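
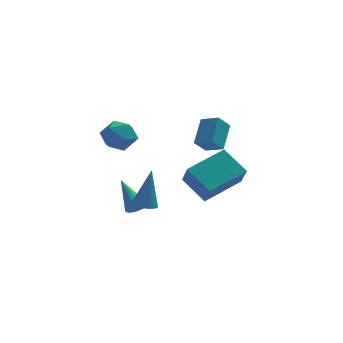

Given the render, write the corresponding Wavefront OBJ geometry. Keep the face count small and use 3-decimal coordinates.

v -2.778 -1.639 -2.122
v -2.366 -1.364 -2.244
v -3.362 -0.361 -1.218
v -2.526 -1.311 -2.421
v -2.744 -1.334 -2.53
v -2.969 -1.426 -2.545
v -3.151 -1.567 -2.463
v -3.247 -1.724 -2.303
v -3.236 -1.862 -2.102
v -3.121 -1.948 -1.905
v -2.926 -1.964 -1.758
v -2.698 -1.905 -1.695
v -2.488 -1.785 -1.729
v -2.345 -1.631 -1.853
v -2.301 -1.479 -2.039
v -2.566 -3.712 -0.833
v -2.197 -4.105 -0.809
v -2.254 -3.308 0.913
v -2.062 -3.898 -0.881
v -2.042 -3.647 -0.942
v -2.142 -3.412 -0.979
v -2.339 -3.245 -0.982
v -2.589 -3.186 -0.951
v -2.833 -3.246 -0.893
v -3.017 -3.414 -0.822
v -3.097 -3.65 -0.753
v -3.055 -3.9 -0.702
v -2.902 -4.107 -0.682
v -2.672 -4.224 -0.696
v -2.418 -4.223 -0.742
v -3.626 -0.867 2.513
v -2.902 -0.799 2.09
v -3.998 -1.901 1.71
v -3.274 -1.833 1.287
v -3.272 -2.108 2.082
v -3.042 -1.469 2.578
v -3.858 -1.231 1.222
v -3.628 -0.592 1.718
v -3.045 -1.024 1.292
v -2.684 -1.566 1.823
v -4.216 -1.134 1.977
v -3.855 -1.676 2.508
v -0.459 -1.602 1.505
v 0.21 -2.081 1.815
v -0.093 -0.563 2.32
v 0.577 -1.042 2.629
v 0.043 -1.298 0.891
v 0.713 -1.777 1.2
v 0.41 -0.259 1.705
v 1.079 -0.738 2.015
v 0.331 -0.179 -2.119
v -0.547 0.75 -1.278
v 0.186 0.664 -3.202
v -0.692 1.593 -2.361
v 1.972 0.847 -1.539
v 1.094 1.776 -0.698
v 1.827 1.69 -2.622
v 0.949 2.619 -1.781
f 2 1 4
f 2 4 3
f 4 1 5
f 4 5 3
f 5 1 6
f 5 6 3
f 6 1 7
f 6 7 3
f 7 1 8
f 7 8 3
f 8 1 9
f 8 9 3
f 9 1 10
f 9 10 3
f 10 1 11
f 10 11 3
f 11 1 12
f 11 12 3
f 12 1 13
f 12 13 3
f 13 1 14
f 13 14 3
f 14 1 15
f 14 15 3
f 15 1 2
f 15 2 3
f 17 16 19
f 17 19 18
f 19 16 20
f 19 20 18
f 20 16 21
f 20 21 18
f 21 16 22
f 21 22 18
f 22 16 23
f 22 23 18
f 23 16 24
f 23 24 18
f 24 16 25
f 24 25 18
f 25 16 26
f 25 26 18
f 26 16 27
f 26 27 18
f 27 16 28
f 27 28 18
f 28 16 29
f 28 29 18
f 29 16 30
f 29 30 18
f 30 16 17
f 30 17 18
f 31 42 36
f 31 36 32
f 31 32 38
f 31 38 41
f 31 41 42
f 32 36 40
f 36 42 35
f 42 41 33
f 41 38 37
f 38 32 39
f 34 40 35
f 34 35 33
f 34 33 37
f 34 37 39
f 34 39 40
f 35 40 36
f 33 35 42
f 37 33 41
f 39 37 38
f 40 39 32
f 44 46 43
f 47 44 43
f 43 46 45
f 45 47 43
f 44 50 46
f 48 44 47
f 48 50 44
f 46 50 45
f 49 47 45
f 45 50 49
f 49 48 47
f 50 48 49
f 52 54 51
f 55 52 51
f 51 54 53
f 53 55 51
f 52 58 54
f 56 52 55
f 56 58 52
f 54 58 53
f 57 55 53
f 53 58 57
f 57 56 55
f 58 56 57



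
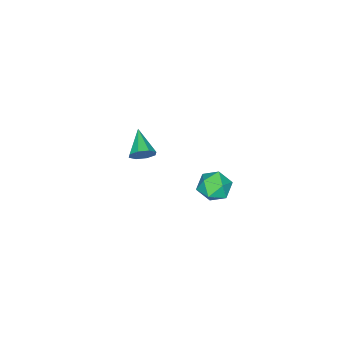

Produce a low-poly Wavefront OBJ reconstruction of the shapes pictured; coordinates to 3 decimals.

v 2.844 3.641 0.665
v 3.195 4.179 -0.044
v 4.225 3.661 1.364
v 4.576 4.199 0.655
v 3.933 4.566 1.26
v 3.079 4.554 0.828
v 4.341 3.286 0.492
v 3.487 3.274 0.06
v 4.12 3.959 -0.151
v 3.868 4.751 0.324
v 3.552 3.089 0.996
v 3.3 3.881 1.471
v 1.056 -2.587 -2.816
v 1.477 -2.547 -2.184
v 0.004 -3.693 -2.044
v 1.052 -2.15 -2.195
v 0.63 -2.009 -2.569
v 0.457 -2.207 -3.088
v 0.635 -2.628 -3.448
v 1.06 -3.025 -3.437
v 1.483 -3.166 -3.063
v 1.655 -2.968 -2.544
f 1 12 6
f 1 6 2
f 1 2 8
f 1 8 11
f 1 11 12
f 2 6 10
f 6 12 5
f 12 11 3
f 11 8 7
f 8 2 9
f 4 10 5
f 4 5 3
f 4 3 7
f 4 7 9
f 4 9 10
f 5 10 6
f 3 5 12
f 7 3 11
f 9 7 8
f 10 9 2
f 14 13 16
f 14 16 15
f 16 13 17
f 16 17 15
f 17 13 18
f 17 18 15
f 18 13 19
f 18 19 15
f 19 13 20
f 19 20 15
f 20 13 21
f 20 21 15
f 21 13 22
f 21 22 15
f 22 13 14
f 22 14 15



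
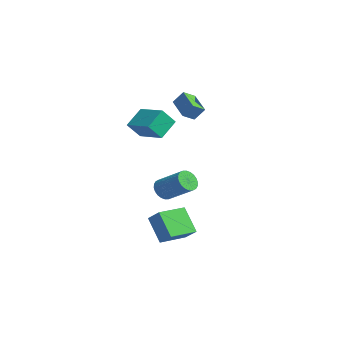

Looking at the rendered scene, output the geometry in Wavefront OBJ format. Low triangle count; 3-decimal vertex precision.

v 0.203 -3.854 2.412
v 0.247 -4.673 3.381
v -0.282 -2.797 3.327
v -0.238 -3.616 4.297
v 1.978 -3.344 2.763
v 2.022 -4.163 3.733
v 1.493 -2.287 3.679
v 1.537 -3.106 4.648
v 2.374 -4.363 -3.039
v 3.312 -4.139 -2.274
v 2.013 -2.652 -3.098
v 2.95 -2.427 -2.333
v 3.51 -4.173 -4.487
v 4.447 -3.948 -3.722
v 3.148 -2.461 -4.546
v 4.086 -2.237 -3.781
v -0.338 -1.006 3.381
v -1.825 -0.915 3.991
v -0.471 -0.2 2.936
v -1.958 -0.109 3.547
v 0.018 -0.511 4.173
v -1.469 -0.42 4.784
v -0.115 0.295 3.729
v -1.602 0.386 4.339
v 1.252 -2.911 -1.495
v 1.491 -2.541 -2.101
v 2.928 -1.719 -1.032
v 2.688 -2.089 -0.425
v 1.299 -2.35 -1.99
v 2.735 -1.528 -0.921
v 1.1 -2.244 -1.803
v 2.536 -1.422 -0.734
v 0.924 -2.241 -1.569
v 2.36 -1.419 -0.5
v 0.798 -2.339 -1.324
v 2.234 -1.517 -0.255
v 0.741 -2.524 -1.105
v 2.177 -1.702 -0.036
v 0.762 -2.768 -0.945
v 2.198 -1.946 0.124
v 0.857 -3.034 -0.869
v 2.293 -2.212 0.2
v 1.012 -3.281 -0.888
v 2.449 -2.459 0.181
v 1.205 -3.472 -0.999
v 2.641 -2.65 0.07
v 1.404 -3.578 -1.186
v 2.84 -2.756 -0.117
v 1.58 -3.581 -1.42
v 3.016 -2.759 -0.351
v 1.706 -3.483 -1.665
v 3.142 -2.661 -0.596
v 1.763 -3.298 -1.884
v 3.199 -2.476 -0.815
v 1.742 -3.054 -2.044
v 3.178 -2.232 -0.975
v 1.647 -2.788 -2.12
v 3.083 -1.966 -1.051
f 2 4 1
f 5 2 1
f 1 4 3
f 3 5 1
f 2 8 4
f 6 2 5
f 6 8 2
f 4 8 3
f 7 5 3
f 3 8 7
f 7 6 5
f 8 6 7
f 10 12 9
f 13 10 9
f 9 12 11
f 11 13 9
f 10 16 12
f 14 10 13
f 14 16 10
f 12 16 11
f 15 13 11
f 11 16 15
f 15 14 13
f 16 14 15
f 18 20 17
f 21 18 17
f 17 20 19
f 19 21 17
f 18 24 20
f 22 18 21
f 22 24 18
f 20 24 19
f 23 21 19
f 19 24 23
f 23 22 21
f 24 22 23
f 26 25 29
f 26 29 27
f 27 29 30
f 27 30 28
f 29 25 31
f 29 31 30
f 30 31 32
f 30 32 28
f 31 25 33
f 31 33 32
f 32 33 34
f 32 34 28
f 33 25 35
f 33 35 34
f 34 35 36
f 34 36 28
f 35 25 37
f 35 37 36
f 36 37 38
f 36 38 28
f 37 25 39
f 37 39 38
f 38 39 40
f 38 40 28
f 39 25 41
f 39 41 40
f 40 41 42
f 40 42 28
f 41 25 43
f 41 43 42
f 42 43 44
f 42 44 28
f 43 25 45
f 43 45 44
f 44 45 46
f 44 46 28
f 45 25 47
f 45 47 46
f 46 47 48
f 46 48 28
f 47 25 49
f 47 49 48
f 48 49 50
f 48 50 28
f 49 25 51
f 49 51 50
f 50 51 52
f 50 52 28
f 51 25 53
f 51 53 52
f 52 53 54
f 52 54 28
f 53 25 55
f 53 55 54
f 54 55 56
f 54 56 28
f 55 25 57
f 55 57 56
f 56 57 58
f 56 58 28
f 57 25 26
f 57 26 58
f 58 26 27
f 58 27 28



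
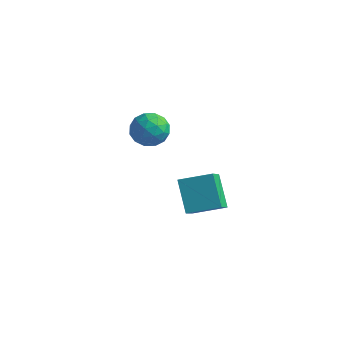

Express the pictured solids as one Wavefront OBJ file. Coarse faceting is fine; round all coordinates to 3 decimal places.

v 0.915 -0.121 -2.565
v 1.446 -1.37 -1.575
v 2.267 0.831 -2.09
v 2.798 -0.418 -1.1
v 1.962 -0.862 -4.06
v 2.493 -2.111 -3.07
v 3.314 0.09 -3.585
v 3.845 -1.159 -2.595
v -3.634 3.589 -2.174
v -2.616 3.303 -2.492
v -3.964 1.897 -1.708
v -2.946 1.611 -2.026
v -3.087 2.244 -1.133
v -2.883 3.29 -1.421
v -3.697 1.91 -2.779
v -3.493 2.956 -3.067
v -2.655 2.265 -2.866
v -2.278 2.472 -1.849
v -4.302 2.728 -2.351
v -3.925 2.935 -1.334
v -3.096 3.595 -2.374
v -3.484 1.605 -1.826
v -3.567 1.977 -1.301
v -2.969 1.809 -1.488
v -3.253 3.587 -1.744
v -2.655 3.419 -1.932
v -2.932 2.797 -1.133
v -3.925 1.781 -2.268
v -3.327 1.613 -2.456
v -3.611 3.391 -2.712
v -3.013 3.223 -2.899
v -3.648 2.403 -3.067
v -2.521 2.817 -2.781
v -2.715 1.822 -2.507
v -3.156 1.998 -2.949
v -3.036 2.612 -3.119
v -2.299 2.938 -2.183
v -2.493 1.943 -1.909
v -2.576 2.316 -1.384
v -2.456 2.93 -1.554
v -2.322 2.328 -2.403
v -4.087 3.257 -2.291
v -4.281 2.262 -2.017
v -4.124 2.27 -2.646
v -4.004 2.884 -2.816
v -3.865 3.378 -1.693
v -4.059 2.383 -1.419
v -3.544 2.588 -1.081
v -3.424 3.202 -1.251
v -4.258 2.872 -1.797
f 2 4 1
f 5 2 1
f 1 4 3
f 3 5 1
f 2 8 4
f 6 2 5
f 6 8 2
f 4 8 3
f 7 5 3
f 3 8 7
f 7 6 5
f 8 6 7
f 9 46 25
f 46 20 49
f 25 49 14
f 46 49 25
f 9 25 21
f 25 14 26
f 21 26 10
f 25 26 21
f 9 21 30
f 21 10 31
f 30 31 16
f 21 31 30
f 9 30 42
f 30 16 45
f 42 45 19
f 30 45 42
f 9 42 46
f 42 19 50
f 46 50 20
f 42 50 46
f 10 26 37
f 26 14 40
f 37 40 18
f 26 40 37
f 14 49 27
f 49 20 48
f 27 48 13
f 49 48 27
f 20 50 47
f 50 19 43
f 47 43 11
f 50 43 47
f 19 45 44
f 45 16 32
f 44 32 15
f 45 32 44
f 16 31 36
f 31 10 33
f 36 33 17
f 31 33 36
f 12 38 24
f 38 18 39
f 24 39 13
f 38 39 24
f 12 24 22
f 24 13 23
f 22 23 11
f 24 23 22
f 12 22 29
f 22 11 28
f 29 28 15
f 22 28 29
f 12 29 34
f 29 15 35
f 34 35 17
f 29 35 34
f 12 34 38
f 34 17 41
f 38 41 18
f 34 41 38
f 13 39 27
f 39 18 40
f 27 40 14
f 39 40 27
f 11 23 47
f 23 13 48
f 47 48 20
f 23 48 47
f 15 28 44
f 28 11 43
f 44 43 19
f 28 43 44
f 17 35 36
f 35 15 32
f 36 32 16
f 35 32 36
f 18 41 37
f 41 17 33
f 37 33 10
f 41 33 37



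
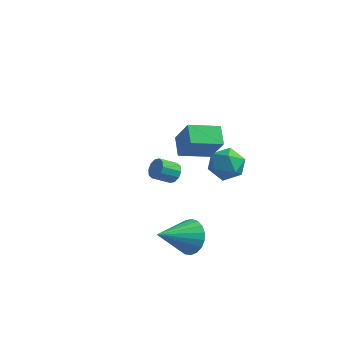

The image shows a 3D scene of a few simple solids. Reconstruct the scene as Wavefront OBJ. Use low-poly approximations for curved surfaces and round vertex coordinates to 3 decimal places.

v -1.124 -1.275 2.679
v -0.297 -1.675 4.18
v 0.156 -0.262 2.242
v 0.984 -0.662 3.743
v -0.604 -2.158 2.157
v 0.224 -2.558 3.658
v 0.677 -1.145 1.72
v 1.504 -1.545 3.221
v -2.827 2.55 -3.527
v -2.519 2.721 -2.992
v -3.266 2.08 -2.358
v -3.573 1.91 -2.893
v -2.804 2.986 -3.059
v -3.551 2.346 -2.426
v -3.098 3.086 -3.305
v -3.844 2.446 -2.671
v -3.288 2.98 -3.635
v -4.034 2.34 -3.002
v -3.302 2.711 -3.924
v -4.048 2.071 -3.291
v -3.134 2.38 -4.062
v -3.881 1.739 -3.428
v -2.849 2.114 -3.994
v -3.596 1.474 -3.361
v -2.556 2.014 -3.749
v -3.302 1.374 -3.115
v -2.366 2.12 -3.418
v -3.112 1.48 -2.785
v -2.352 2.389 -3.129
v -3.098 1.749 -2.496
v 0.469 -3.177 -2.898
v 1.014 -2.95 -2.042
v -0.609 -4.723 -1.802
v 0.673 -2.686 -2.004
v 0.297 -2.507 -2.121
v -0.049 -2.444 -2.373
v -0.306 -2.507 -2.715
v -0.429 -2.687 -3.089
v -0.396 -2.951 -3.429
v -0.214 -3.254 -3.678
v 0.086 -3.544 -3.792
v 0.452 -3.771 -3.752
v 0.821 -3.894 -3.564
v 1.129 -3.894 -3.26
v 1.323 -3.77 -2.894
v 1.369 -3.543 -2.529
v 1.26 -3.253 -2.228
v 0.564 2.96 -1.629
v 1.081 2.105 -2.018
v -0.501 1.915 -0.742
v 0.016 1.06 -1.131
v 0.504 1.707 -0.43
v 1.162 2.353 -0.977
v -0.582 1.667 -1.783
v 0.076 2.313 -2.33
v 0.372 1.305 -2.113
v 1.043 1.33 -1.277
v -0.463 2.69 -1.483
v 0.208 2.715 -0.647
f 2 4 1
f 5 2 1
f 1 4 3
f 3 5 1
f 2 8 4
f 6 2 5
f 6 8 2
f 4 8 3
f 7 5 3
f 3 8 7
f 7 6 5
f 8 6 7
f 10 9 13
f 10 13 11
f 11 13 14
f 11 14 12
f 13 9 15
f 13 15 14
f 14 15 16
f 14 16 12
f 15 9 17
f 15 17 16
f 16 17 18
f 16 18 12
f 17 9 19
f 17 19 18
f 18 19 20
f 18 20 12
f 19 9 21
f 19 21 20
f 20 21 22
f 20 22 12
f 21 9 23
f 21 23 22
f 22 23 24
f 22 24 12
f 23 9 25
f 23 25 24
f 24 25 26
f 24 26 12
f 25 9 27
f 25 27 26
f 26 27 28
f 26 28 12
f 27 9 29
f 27 29 28
f 28 29 30
f 28 30 12
f 29 9 10
f 29 10 30
f 30 10 11
f 30 11 12
f 32 31 34
f 32 34 33
f 34 31 35
f 34 35 33
f 35 31 36
f 35 36 33
f 36 31 37
f 36 37 33
f 37 31 38
f 37 38 33
f 38 31 39
f 38 39 33
f 39 31 40
f 39 40 33
f 40 31 41
f 40 41 33
f 41 31 42
f 41 42 33
f 42 31 43
f 42 43 33
f 43 31 44
f 43 44 33
f 44 31 45
f 44 45 33
f 45 31 46
f 45 46 33
f 46 31 47
f 46 47 33
f 47 31 32
f 47 32 33
f 48 59 53
f 48 53 49
f 48 49 55
f 48 55 58
f 48 58 59
f 49 53 57
f 53 59 52
f 59 58 50
f 58 55 54
f 55 49 56
f 51 57 52
f 51 52 50
f 51 50 54
f 51 54 56
f 51 56 57
f 52 57 53
f 50 52 59
f 54 50 58
f 56 54 55
f 57 56 49



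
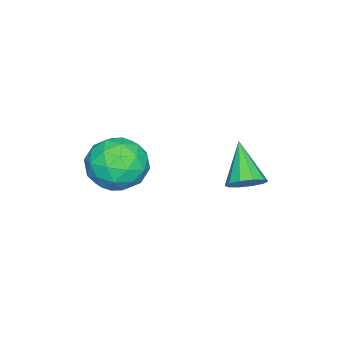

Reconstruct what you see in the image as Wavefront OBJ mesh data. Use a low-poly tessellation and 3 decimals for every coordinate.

v 3.113 -2.94 1.73
v 3.641 -3.533 0.861
v 1.439 -3.127 0.839
v 1.967 -3.72 -0.03
v 1.867 -4.205 1.039
v 2.902 -4.09 1.589
v 2.178 -2.57 0.111
v 3.213 -2.455 0.661
v 3.064 -3.305 -0.14
v 2.872 -4.315 0.434
v 2.208 -2.345 1.266
v 2.016 -3.355 1.84
v 3.524 -3.22 1.373
v 1.556 -3.44 0.327
v 1.497 -3.725 0.955
v 1.808 -4.074 0.444
v 3.089 -3.547 1.802
v 3.4 -3.896 1.291
v 2.357 -4.291 1.395
v 1.68 -2.764 0.409
v 1.991 -3.113 -0.102
v 3.272 -2.586 1.256
v 3.583 -2.935 0.745
v 2.723 -2.369 0.305
v 3.495 -3.435 0.275
v 2.511 -3.545 -0.249
v 2.635 -2.869 -0.166
v 3.243 -2.801 0.157
v 3.382 -4.029 0.612
v 2.398 -4.139 0.088
v 2.34 -4.424 0.716
v 2.948 -4.356 1.04
v 3.043 -3.894 0.024
v 2.682 -2.521 1.612
v 1.698 -2.631 1.088
v 2.132 -2.304 0.66
v 2.74 -2.236 0.984
v 2.569 -3.115 1.949
v 1.585 -3.225 1.425
v 1.837 -3.859 1.543
v 2.445 -3.791 1.866
v 2.037 -2.766 1.676
v 0.6 0.577 -0.29
v 1.15 0.562 0.205
v -0.52 -0.177 0.93
v 0.93 0.96 0.25
v 0.585 1.213 0.088
v 0.245 1.222 -0.218
v 0.041 0.985 -0.551
v 0.05 0.592 -0.785
v 0.27 0.194 -0.83
v 0.615 -0.059 -0.669
v 0.955 -0.068 -0.363
v 1.159 0.169 -0.029
f 1 38 17
f 38 12 41
f 17 41 6
f 38 41 17
f 1 17 13
f 17 6 18
f 13 18 2
f 17 18 13
f 1 13 22
f 13 2 23
f 22 23 8
f 13 23 22
f 1 22 34
f 22 8 37
f 34 37 11
f 22 37 34
f 1 34 38
f 34 11 42
f 38 42 12
f 34 42 38
f 2 18 29
f 18 6 32
f 29 32 10
f 18 32 29
f 6 41 19
f 41 12 40
f 19 40 5
f 41 40 19
f 12 42 39
f 42 11 35
f 39 35 3
f 42 35 39
f 11 37 36
f 37 8 24
f 36 24 7
f 37 24 36
f 8 23 28
f 23 2 25
f 28 25 9
f 23 25 28
f 4 30 16
f 30 10 31
f 16 31 5
f 30 31 16
f 4 16 14
f 16 5 15
f 14 15 3
f 16 15 14
f 4 14 21
f 14 3 20
f 21 20 7
f 14 20 21
f 4 21 26
f 21 7 27
f 26 27 9
f 21 27 26
f 4 26 30
f 26 9 33
f 30 33 10
f 26 33 30
f 5 31 19
f 31 10 32
f 19 32 6
f 31 32 19
f 3 15 39
f 15 5 40
f 39 40 12
f 15 40 39
f 7 20 36
f 20 3 35
f 36 35 11
f 20 35 36
f 9 27 28
f 27 7 24
f 28 24 8
f 27 24 28
f 10 33 29
f 33 9 25
f 29 25 2
f 33 25 29
f 44 43 46
f 44 46 45
f 46 43 47
f 46 47 45
f 47 43 48
f 47 48 45
f 48 43 49
f 48 49 45
f 49 43 50
f 49 50 45
f 50 43 51
f 50 51 45
f 51 43 52
f 51 52 45
f 52 43 53
f 52 53 45
f 53 43 54
f 53 54 45
f 54 43 44
f 54 44 45



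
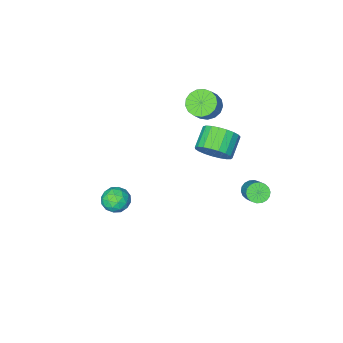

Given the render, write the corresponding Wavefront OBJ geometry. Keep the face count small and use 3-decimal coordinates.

v 4.232 -0.405 -0.602
v 4.671 -0.963 -0.059
v 3.049 -0.537 0.219
v 3.488 -1.095 0.762
v 3.71 -0.23 0.735
v 4.442 -0.148 0.228
v 3.278 -1.352 -0.068
v 4.01 -1.27 -0.575
v 4.082 -1.548 0.271
v 4.349 -0.855 0.768
v 3.371 -0.645 -0.608
v 3.638 0.048 -0.111
v 4.556 -0.672 -0.402
v 3.164 -0.828 0.562
v 3.295 -0.319 0.547
v 3.553 -0.647 0.866
v 4.421 -0.193 -0.234
v 4.679 -0.521 0.085
v 4.114 -0.09 0.552
v 3.041 -0.979 0.075
v 3.299 -1.307 0.394
v 4.167 -0.853 -0.706
v 4.425 -1.181 -0.387
v 3.606 -1.41 -0.392
v 4.467 -1.344 0.111
v 3.772 -1.422 0.593
v 3.648 -1.573 0.105
v 4.078 -1.525 -0.193
v 4.624 -0.936 0.403
v 3.928 -1.014 0.885
v 4.059 -0.506 0.869
v 4.489 -0.458 0.571
v 4.278 -1.281 0.596
v 3.792 -0.486 -0.725
v 3.096 -0.564 -0.243
v 3.231 -1.042 -0.411
v 3.661 -0.994 -0.709
v 3.948 -0.078 -0.433
v 3.253 -0.156 0.049
v 3.642 0.025 0.353
v 4.072 0.073 0.055
v 3.442 -0.219 -0.436
v -1.575 0.753 2.782
v -0.916 0.738 3.662
v -1.945 -0.029 4.419
v -2.605 -0.013 3.538
v -1.154 1.123 3.728
v -2.183 0.356 4.485
v -1.465 1.444 3.631
v -2.494 0.677 4.388
v -1.795 1.645 3.387
v -2.824 0.878 4.144
v -2.087 1.693 3.038
v -3.116 0.926 3.795
v -2.291 1.578 2.645
v -3.32 0.811 3.401
v -2.37 1.321 2.275
v -3.4 0.554 3.032
v -2.313 0.965 1.993
v -3.342 0.198 2.75
v -2.128 0.573 1.848
v -3.157 -0.194 2.604
v -1.847 0.212 1.863
v -2.876 -0.555 2.62
v -1.519 -0.055 2.038
v -2.549 -0.822 2.795
v -1.202 -0.183 2.341
v -2.231 -0.95 3.098
v -0.948 -0.148 2.721
v -1.977 -0.915 3.477
v -0.803 0.042 3.11
v -1.833 -0.725 3.867
v -0.792 0.356 3.444
v -1.821 -0.411 4.2
v -4.081 1.111 -1.852
v -3.534 1.26 -2.245
v -2.912 2.678 -0.841
v -3.459 2.529 -0.448
v -3.747 1.456 -2.348
v -3.125 2.873 -0.944
v -4.027 1.583 -2.353
v -3.404 3.001 -0.948
v -4.317 1.617 -2.258
v -3.695 3.034 -0.854
v -4.56 1.551 -2.083
v -3.938 2.968 -0.679
v -4.709 1.397 -1.862
v -4.087 2.815 -0.458
v -4.733 1.187 -1.64
v -4.111 2.605 -0.236
v -4.628 0.962 -1.459
v -4.006 2.38 -0.055
v -4.415 0.767 -1.356
v -3.793 2.184 0.048
v -4.136 0.639 -1.352
v -3.513 2.057 0.053
v -3.845 0.606 -1.446
v -3.223 2.023 -0.042
v -3.602 0.672 -1.621
v -2.98 2.089 -0.217
v -3.453 0.825 -1.842
v -2.831 2.243 -0.438
v -3.429 1.035 -2.064
v -2.807 2.453 -0.66
v -3.886 -3.488 2.43
v -3.37 -4.297 2.394
v -2.717 -3.92 3.315
v -3.234 -3.112 3.35
v -3.143 -4.009 2.116
v -2.491 -3.632 3.037
v -3.087 -3.602 1.91
v -2.435 -3.226 2.831
v -3.214 -3.17 1.823
v -2.562 -2.793 2.744
v -3.495 -2.81 1.875
v -2.843 -2.433 2.796
v -3.866 -2.605 2.054
v -3.213 -2.228 2.975
v -4.241 -2.603 2.319
v -3.588 -2.226 3.24
v -4.535 -2.804 2.609
v -3.882 -2.427 3.53
v -4.68 -3.161 2.859
v -4.028 -2.785 3.78
v -4.644 -3.594 3.01
v -3.991 -3.217 3.931
v -4.434 -4.002 3.028
v -3.781 -3.625 3.949
v -4.098 -4.293 2.909
v -3.446 -3.916 3.83
v -3.714 -4.399 2.68
v -3.062 -4.022 3.601
f 1 38 17
f 38 12 41
f 17 41 6
f 38 41 17
f 1 17 13
f 17 6 18
f 13 18 2
f 17 18 13
f 1 13 22
f 13 2 23
f 22 23 8
f 13 23 22
f 1 22 34
f 22 8 37
f 34 37 11
f 22 37 34
f 1 34 38
f 34 11 42
f 38 42 12
f 34 42 38
f 2 18 29
f 18 6 32
f 29 32 10
f 18 32 29
f 6 41 19
f 41 12 40
f 19 40 5
f 41 40 19
f 12 42 39
f 42 11 35
f 39 35 3
f 42 35 39
f 11 37 36
f 37 8 24
f 36 24 7
f 37 24 36
f 8 23 28
f 23 2 25
f 28 25 9
f 23 25 28
f 4 30 16
f 30 10 31
f 16 31 5
f 30 31 16
f 4 16 14
f 16 5 15
f 14 15 3
f 16 15 14
f 4 14 21
f 14 3 20
f 21 20 7
f 14 20 21
f 4 21 26
f 21 7 27
f 26 27 9
f 21 27 26
f 4 26 30
f 26 9 33
f 30 33 10
f 26 33 30
f 5 31 19
f 31 10 32
f 19 32 6
f 31 32 19
f 3 15 39
f 15 5 40
f 39 40 12
f 15 40 39
f 7 20 36
f 20 3 35
f 36 35 11
f 20 35 36
f 9 27 28
f 27 7 24
f 28 24 8
f 27 24 28
f 10 33 29
f 33 9 25
f 29 25 2
f 33 25 29
f 44 43 47
f 44 47 45
f 45 47 48
f 45 48 46
f 47 43 49
f 47 49 48
f 48 49 50
f 48 50 46
f 49 43 51
f 49 51 50
f 50 51 52
f 50 52 46
f 51 43 53
f 51 53 52
f 52 53 54
f 52 54 46
f 53 43 55
f 53 55 54
f 54 55 56
f 54 56 46
f 55 43 57
f 55 57 56
f 56 57 58
f 56 58 46
f 57 43 59
f 57 59 58
f 58 59 60
f 58 60 46
f 59 43 61
f 59 61 60
f 60 61 62
f 60 62 46
f 61 43 63
f 61 63 62
f 62 63 64
f 62 64 46
f 63 43 65
f 63 65 64
f 64 65 66
f 64 66 46
f 65 43 67
f 65 67 66
f 66 67 68
f 66 68 46
f 67 43 69
f 67 69 68
f 68 69 70
f 68 70 46
f 69 43 71
f 69 71 70
f 70 71 72
f 70 72 46
f 71 43 73
f 71 73 72
f 72 73 74
f 72 74 46
f 73 43 44
f 73 44 74
f 74 44 45
f 74 45 46
f 76 75 79
f 76 79 77
f 77 79 80
f 77 80 78
f 79 75 81
f 79 81 80
f 80 81 82
f 80 82 78
f 81 75 83
f 81 83 82
f 82 83 84
f 82 84 78
f 83 75 85
f 83 85 84
f 84 85 86
f 84 86 78
f 85 75 87
f 85 87 86
f 86 87 88
f 86 88 78
f 87 75 89
f 87 89 88
f 88 89 90
f 88 90 78
f 89 75 91
f 89 91 90
f 90 91 92
f 90 92 78
f 91 75 93
f 91 93 92
f 92 93 94
f 92 94 78
f 93 75 95
f 93 95 94
f 94 95 96
f 94 96 78
f 95 75 97
f 95 97 96
f 96 97 98
f 96 98 78
f 97 75 99
f 97 99 98
f 98 99 100
f 98 100 78
f 99 75 101
f 99 101 100
f 100 101 102
f 100 102 78
f 101 75 103
f 101 103 102
f 102 103 104
f 102 104 78
f 103 75 76
f 103 76 104
f 104 76 77
f 104 77 78
f 106 105 109
f 106 109 107
f 107 109 110
f 107 110 108
f 109 105 111
f 109 111 110
f 110 111 112
f 110 112 108
f 111 105 113
f 111 113 112
f 112 113 114
f 112 114 108
f 113 105 115
f 113 115 114
f 114 115 116
f 114 116 108
f 115 105 117
f 115 117 116
f 116 117 118
f 116 118 108
f 117 105 119
f 117 119 118
f 118 119 120
f 118 120 108
f 119 105 121
f 119 121 120
f 120 121 122
f 120 122 108
f 121 105 123
f 121 123 122
f 122 123 124
f 122 124 108
f 123 105 125
f 123 125 124
f 124 125 126
f 124 126 108
f 125 105 127
f 125 127 126
f 126 127 128
f 126 128 108
f 127 105 129
f 127 129 128
f 128 129 130
f 128 130 108
f 129 105 131
f 129 131 130
f 130 131 132
f 130 132 108
f 131 105 106
f 131 106 132
f 132 106 107
f 132 107 108



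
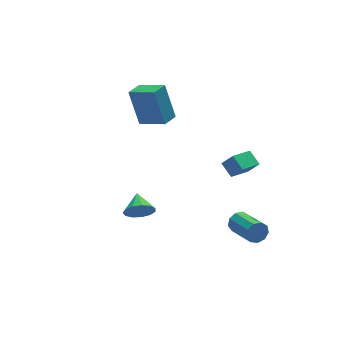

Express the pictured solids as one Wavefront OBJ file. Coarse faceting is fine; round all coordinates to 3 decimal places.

v -1.983 -0.492 -1.431
v -1.399 -0.42 -1.974
v -1.717 0.532 -1.009
v -1.77 -0.246 -2.162
v -2.208 -0.151 -2.119
v -2.575 -0.164 -1.857
v -2.754 -0.281 -1.46
v -2.687 -0.466 -1.054
v -2.398 -0.659 -0.768
v -1.976 -0.799 -0.692
v -1.556 -0.842 -0.852
v -1.272 -0.774 -1.195
v -1.213 -0.617 -1.613
v 3.127 -1.677 0.911
v 1.986 -2.258 1.369
v 2.942 -0.943 1.379
v 1.801 -1.524 1.838
v 3.559 -1.996 1.582
v 2.418 -2.577 2.041
v 3.374 -1.262 2.051
v 2.233 -1.843 2.509
v -0.318 3.779 1.285
v -0.581 4.533 3.206
v 0.465 4.355 1.166
v 0.203 5.109 3.086
v 0.597 2.651 1.854
v 0.335 3.405 3.774
v 1.381 3.227 1.734
v 1.118 3.981 3.655
v 3.111 -0.804 -3.805
v 3.397 -0.598 -3.284
v 3.636 -2.269 -2.753
v 3.349 -2.476 -3.275
v 2.974 -0.636 -3.214
v 3.212 -2.308 -2.683
v 2.614 -0.753 -3.421
v 2.853 -2.425 -2.89
v 2.487 -0.894 -3.808
v 2.726 -2.566 -3.277
v 2.652 -0.993 -4.194
v 2.89 -2.665 -3.663
v 3.031 -1.004 -4.398
v 3.27 -2.675 -3.867
v 3.448 -0.921 -4.325
v 3.687 -2.593 -3.794
v 3.707 -0.784 -4.008
v 3.945 -2.455 -3.478
v 3.687 -0.656 -3.597
v 3.925 -2.328 -3.067
f 2 1 4
f 2 4 3
f 4 1 5
f 4 5 3
f 5 1 6
f 5 6 3
f 6 1 7
f 6 7 3
f 7 1 8
f 7 8 3
f 8 1 9
f 8 9 3
f 9 1 10
f 9 10 3
f 10 1 11
f 10 11 3
f 11 1 12
f 11 12 3
f 12 1 13
f 12 13 3
f 13 1 2
f 13 2 3
f 15 17 14
f 18 15 14
f 14 17 16
f 16 18 14
f 15 21 17
f 19 15 18
f 19 21 15
f 17 21 16
f 20 18 16
f 16 21 20
f 20 19 18
f 21 19 20
f 23 25 22
f 26 23 22
f 22 25 24
f 24 26 22
f 23 29 25
f 27 23 26
f 27 29 23
f 25 29 24
f 28 26 24
f 24 29 28
f 28 27 26
f 29 27 28
f 31 30 34
f 31 34 32
f 32 34 35
f 32 35 33
f 34 30 36
f 34 36 35
f 35 36 37
f 35 37 33
f 36 30 38
f 36 38 37
f 37 38 39
f 37 39 33
f 38 30 40
f 38 40 39
f 39 40 41
f 39 41 33
f 40 30 42
f 40 42 41
f 41 42 43
f 41 43 33
f 42 30 44
f 42 44 43
f 43 44 45
f 43 45 33
f 44 30 46
f 44 46 45
f 45 46 47
f 45 47 33
f 46 30 48
f 46 48 47
f 47 48 49
f 47 49 33
f 48 30 31
f 48 31 49
f 49 31 32
f 49 32 33



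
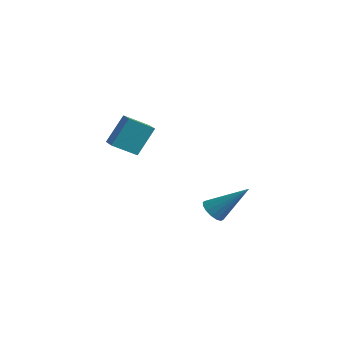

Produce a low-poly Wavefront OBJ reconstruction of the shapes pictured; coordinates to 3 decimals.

v 1.596 -2.318 0.465
v 1.918 -2.81 0.506
v 2.684 -1.502 1.735
v 2.052 -2.646 0.286
v 2.064 -2.394 0.114
v 1.951 -2.122 0.036
v 1.742 -1.901 0.073
v 1.495 -1.793 0.215
v 1.274 -1.825 0.424
v 1.14 -1.989 0.644
v 1.129 -2.241 0.816
v 1.242 -2.514 0.894
v 1.451 -2.734 0.857
v 1.698 -2.842 0.715
v -3.206 -1.84 1.965
v -3.851 -2.643 2.581
v -3.038 -1.014 3.218
v -3.683 -1.817 3.834
v -2.437 -2.303 2.166
v -3.082 -3.106 2.782
v -2.269 -1.477 3.419
v -2.914 -2.28 4.035
f 2 1 4
f 2 4 3
f 4 1 5
f 4 5 3
f 5 1 6
f 5 6 3
f 6 1 7
f 6 7 3
f 7 1 8
f 7 8 3
f 8 1 9
f 8 9 3
f 9 1 10
f 9 10 3
f 10 1 11
f 10 11 3
f 11 1 12
f 11 12 3
f 12 1 13
f 12 13 3
f 13 1 14
f 13 14 3
f 14 1 2
f 14 2 3
f 16 18 15
f 19 16 15
f 15 18 17
f 17 19 15
f 16 22 18
f 20 16 19
f 20 22 16
f 18 22 17
f 21 19 17
f 17 22 21
f 21 20 19
f 22 20 21



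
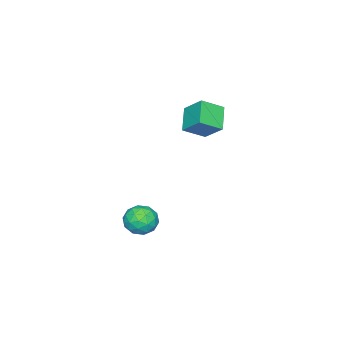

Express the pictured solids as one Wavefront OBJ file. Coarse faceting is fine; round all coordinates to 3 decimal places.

v 2.606 -1.209 -3.602
v 3.236 -1.221 -2.734
v 3.664 -2.339 -4.386
v 4.294 -2.351 -3.518
v 3.315 -2.788 -3.476
v 2.661 -2.089 -2.992
v 4.239 -1.471 -4.128
v 3.585 -0.772 -3.644
v 4.245 -1.383 -3.059
v 3.674 -2.197 -2.656
v 3.226 -1.363 -4.464
v 2.655 -2.177 -4.061
v 2.828 -1.116 -3.099
v 4.072 -2.444 -4.021
v 3.497 -2.701 -3.996
v 3.867 -2.708 -3.486
v 2.49 -1.626 -3.251
v 2.86 -1.633 -2.741
v 2.907 -2.554 -3.177
v 4.04 -1.927 -4.379
v 4.41 -1.934 -3.869
v 3.033 -0.852 -3.634
v 3.403 -0.859 -3.124
v 3.993 -1.006 -3.943
v 3.791 -1.218 -2.78
v 4.413 -1.882 -3.241
v 4.381 -1.365 -3.6
v 3.996 -0.954 -3.315
v 3.456 -1.696 -2.543
v 4.078 -2.36 -3.004
v 3.503 -2.617 -2.98
v 3.118 -2.207 -2.695
v 4.049 -1.791 -2.734
v 2.822 -1.2 -4.116
v 3.444 -1.864 -4.577
v 3.782 -1.353 -4.425
v 3.397 -0.943 -4.14
v 2.487 -1.678 -3.879
v 3.109 -2.342 -4.34
v 2.904 -2.606 -3.805
v 2.519 -2.195 -3.52
v 2.851 -1.769 -4.386
v -0.295 0.025 1.854
v -1.525 -0.643 2.801
v -0.126 1.255 2.941
v -1.356 0.587 3.888
v 0.756 -0.807 2.632
v -0.474 -1.475 3.579
v 0.925 0.423 3.719
v -0.305 -0.245 4.666
f 1 38 17
f 38 12 41
f 17 41 6
f 38 41 17
f 1 17 13
f 17 6 18
f 13 18 2
f 17 18 13
f 1 13 22
f 13 2 23
f 22 23 8
f 13 23 22
f 1 22 34
f 22 8 37
f 34 37 11
f 22 37 34
f 1 34 38
f 34 11 42
f 38 42 12
f 34 42 38
f 2 18 29
f 18 6 32
f 29 32 10
f 18 32 29
f 6 41 19
f 41 12 40
f 19 40 5
f 41 40 19
f 12 42 39
f 42 11 35
f 39 35 3
f 42 35 39
f 11 37 36
f 37 8 24
f 36 24 7
f 37 24 36
f 8 23 28
f 23 2 25
f 28 25 9
f 23 25 28
f 4 30 16
f 30 10 31
f 16 31 5
f 30 31 16
f 4 16 14
f 16 5 15
f 14 15 3
f 16 15 14
f 4 14 21
f 14 3 20
f 21 20 7
f 14 20 21
f 4 21 26
f 21 7 27
f 26 27 9
f 21 27 26
f 4 26 30
f 26 9 33
f 30 33 10
f 26 33 30
f 5 31 19
f 31 10 32
f 19 32 6
f 31 32 19
f 3 15 39
f 15 5 40
f 39 40 12
f 15 40 39
f 7 20 36
f 20 3 35
f 36 35 11
f 20 35 36
f 9 27 28
f 27 7 24
f 28 24 8
f 27 24 28
f 10 33 29
f 33 9 25
f 29 25 2
f 33 25 29
f 44 46 43
f 47 44 43
f 43 46 45
f 45 47 43
f 44 50 46
f 48 44 47
f 48 50 44
f 46 50 45
f 49 47 45
f 45 50 49
f 49 48 47
f 50 48 49



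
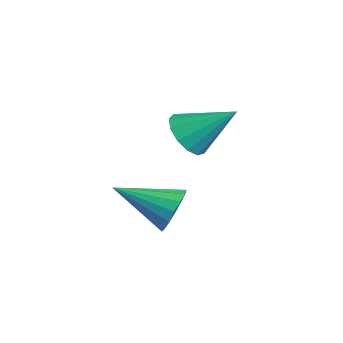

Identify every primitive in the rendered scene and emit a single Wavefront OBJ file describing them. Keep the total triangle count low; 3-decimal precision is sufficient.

v -1 1.437 1.701
v -0.659 1.882 0.971
v -0.26 2.803 2.879
v -1.135 2.072 1.049
v -1.568 2.061 1.334
v -1.821 1.852 1.736
v -1.813 1.511 2.126
v -1.547 1.146 2.381
v -1.107 0.874 2.421
v -0.634 0.781 2.232
v -0.277 0.896 1.874
v -0.149 1.182 1.461
v -0.292 1.55 1.125
v 2.46 0.019 0.428
v 3.013 0.071 1.072
v 1.68 -1.639 1.232
v 2.692 0.285 1.201
v 2.318 0.437 1.154
v 1.976 0.494 0.94
v 1.746 0.442 0.609
v 1.679 0.293 0.237
v 1.791 0.081 -0.092
v 2.056 -0.145 -0.302
v 2.414 -0.334 -0.344
v 2.782 -0.442 -0.209
v 3.077 -0.445 0.071
v 3.23 -0.341 0.433
v 3.207 -0.155 0.795
f 2 1 4
f 2 4 3
f 4 1 5
f 4 5 3
f 5 1 6
f 5 6 3
f 6 1 7
f 6 7 3
f 7 1 8
f 7 8 3
f 8 1 9
f 8 9 3
f 9 1 10
f 9 10 3
f 10 1 11
f 10 11 3
f 11 1 12
f 11 12 3
f 12 1 13
f 12 13 3
f 13 1 2
f 13 2 3
f 15 14 17
f 15 17 16
f 17 14 18
f 17 18 16
f 18 14 19
f 18 19 16
f 19 14 20
f 19 20 16
f 20 14 21
f 20 21 16
f 21 14 22
f 21 22 16
f 22 14 23
f 22 23 16
f 23 14 24
f 23 24 16
f 24 14 25
f 24 25 16
f 25 14 26
f 25 26 16
f 26 14 27
f 26 27 16
f 27 14 28
f 27 28 16
f 28 14 15
f 28 15 16



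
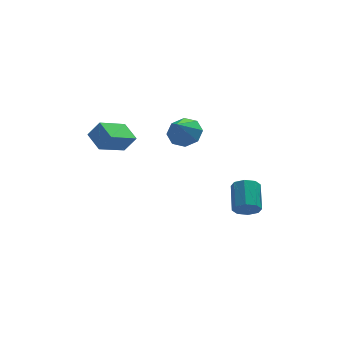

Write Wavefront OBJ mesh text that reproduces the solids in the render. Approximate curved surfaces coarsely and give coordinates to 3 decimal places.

v 0.285 3.085 0.459
v 1.262 2.727 0.709
v -0.365 2.235 1.781
v 1.084 3.436 1.078
v 0.438 3.94 1.084
v -0.298 3.942 0.724
v -0.692 3.442 0.209
v -0.514 2.733 -0.159
v 0.132 2.229 -0.166
v 0.867 2.227 0.194
v 3.129 -0.349 -4.17
v 3.833 -0.237 -4.633
v 4.154 1.381 -3.754
v 3.451 1.269 -3.29
v 3.305 0.02 -4.915
v 3.627 1.639 -4.035
v 2.675 0.061 -4.759
v 2.997 1.68 -3.88
v 2.311 -0.138 -4.259
v 2.632 1.48 -3.379
v 2.426 -0.461 -3.706
v 2.747 1.157 -2.827
v 2.953 -0.719 -3.425
v 3.275 0.9 -2.545
v 3.583 -0.76 -3.58
v 3.905 0.859 -2.701
v 3.948 -0.56 -4.081
v 4.269 1.058 -3.201
v -4.768 2.377 0.228
v -4.081 2.234 1.226
v -5.203 3.598 0.702
v -4.516 3.454 1.7
v -3.164 3.326 -0.74
v -2.477 3.182 0.258
v -3.599 4.546 -0.266
v -2.912 4.403 0.732
f 2 1 4
f 2 4 3
f 4 1 5
f 4 5 3
f 5 1 6
f 5 6 3
f 6 1 7
f 6 7 3
f 7 1 8
f 7 8 3
f 8 1 9
f 8 9 3
f 9 1 10
f 9 10 3
f 10 1 2
f 10 2 3
f 12 11 15
f 12 15 13
f 13 15 16
f 13 16 14
f 15 11 17
f 15 17 16
f 16 17 18
f 16 18 14
f 17 11 19
f 17 19 18
f 18 19 20
f 18 20 14
f 19 11 21
f 19 21 20
f 20 21 22
f 20 22 14
f 21 11 23
f 21 23 22
f 22 23 24
f 22 24 14
f 23 11 25
f 23 25 24
f 24 25 26
f 24 26 14
f 25 11 27
f 25 27 26
f 26 27 28
f 26 28 14
f 27 11 12
f 27 12 28
f 28 12 13
f 28 13 14
f 30 32 29
f 33 30 29
f 29 32 31
f 31 33 29
f 30 36 32
f 34 30 33
f 34 36 30
f 32 36 31
f 35 33 31
f 31 36 35
f 35 34 33
f 36 34 35



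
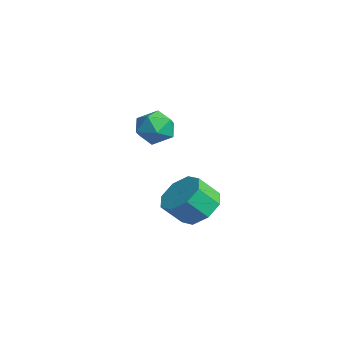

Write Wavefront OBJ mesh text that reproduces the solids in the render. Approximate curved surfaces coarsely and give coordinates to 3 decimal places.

v 0.108 0.734 1.001
v 0.847 0.419 0.634
v -0.307 -0.599 1.306
v 0.432 -0.914 0.939
v 0.473 -0.46 1.696
v 0.729 0.363 1.508
v -0.189 -0.543 0.432
v 0.067 0.28 0.244
v 0.664 -0.37 0.283
v 1.073 -0.319 1.064
v -0.533 0.139 0.876
v -0.124 0.19 1.657
v -0.323 2.046 -4.035
v 0.464 2.5 -3.551
v 0.37 1.648 -2.6
v -0.417 1.194 -3.085
v -0.233 2.806 -3.346
v -0.327 1.954 -2.395
v -0.983 2.666 -3.545
v -1.077 1.815 -2.594
v -1.346 2.164 -4.031
v -1.44 1.312 -3.081
v -1.11 1.592 -4.52
v -1.204 0.74 -3.569
v -0.413 1.286 -4.725
v -0.507 0.434 -3.774
v 0.337 1.425 -4.526
v 0.243 0.574 -3.575
v 0.7 1.928 -4.039
v 0.606 1.076 -3.089
f 1 12 6
f 1 6 2
f 1 2 8
f 1 8 11
f 1 11 12
f 2 6 10
f 6 12 5
f 12 11 3
f 11 8 7
f 8 2 9
f 4 10 5
f 4 5 3
f 4 3 7
f 4 7 9
f 4 9 10
f 5 10 6
f 3 5 12
f 7 3 11
f 9 7 8
f 10 9 2
f 14 13 17
f 14 17 15
f 15 17 18
f 15 18 16
f 17 13 19
f 17 19 18
f 18 19 20
f 18 20 16
f 19 13 21
f 19 21 20
f 20 21 22
f 20 22 16
f 21 13 23
f 21 23 22
f 22 23 24
f 22 24 16
f 23 13 25
f 23 25 24
f 24 25 26
f 24 26 16
f 25 13 27
f 25 27 26
f 26 27 28
f 26 28 16
f 27 13 29
f 27 29 28
f 28 29 30
f 28 30 16
f 29 13 14
f 29 14 30
f 30 14 15
f 30 15 16



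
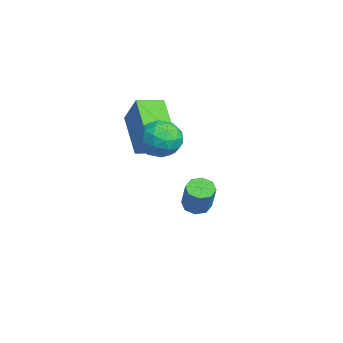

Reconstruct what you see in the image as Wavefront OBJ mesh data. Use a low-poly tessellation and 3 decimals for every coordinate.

v -3.64 2.801 -3.529
v -3.2 3.114 -3.79
v -2.48 3.152 -2.533
v -2.92 2.839 -2.271
v -3.526 3.384 -3.612
v -2.805 3.422 -2.354
v -3.918 3.313 -3.385
v -3.198 3.351 -2.127
v -4.148 2.942 -3.242
v -3.428 2.979 -1.984
v -4.08 2.488 -3.267
v -3.36 2.526 -2.01
v -3.755 2.218 -3.446
v -3.034 2.256 -2.188
v -3.362 2.289 -3.673
v -2.642 2.327 -2.415
v -3.132 2.661 -3.816
v -2.412 2.698 -2.558
v -4.405 0.111 1.025
v -3.578 0.456 2.314
v -4.623 1.208 0.87
v -3.796 1.554 2.16
v -2.724 0.286 -0.1
v -1.897 0.632 1.19
v -2.942 1.384 -0.254
v -2.115 1.729 1.035
v -0.851 1.533 1.1
v -0.28 1.72 1.776
v -0.92 0.14 1.544
v -0.349 0.327 2.22
v -1.188 0.666 2.23
v -1.145 1.527 1.955
v -0.055 0.333 1.365
v -0.012 1.194 1.09
v 0.212 0.978 1.939
v -0.488 1.184 2.474
v -0.712 0.676 0.846
v -1.412 0.882 1.381
v -0.559 1.748 1.399
v -0.641 0.112 1.921
v -1.134 0.311 1.927
v -0.798 0.42 2.324
v -1.067 1.635 1.505
v -0.732 1.745 1.902
v -1.266 1.125 2.168
v -0.468 0.115 1.418
v -0.133 0.225 1.815
v -0.402 1.44 0.996
v -0.066 1.549 1.393
v 0.066 0.735 1.152
v 0.066 1.423 1.892
v 0.025 0.604 2.153
v 0.197 0.608 1.651
v 0.223 1.114 1.489
v -0.346 1.543 2.207
v -0.387 0.725 2.467
v -0.88 0.924 2.473
v -0.854 1.43 2.312
v -0.057 1.108 2.303
v -0.813 1.135 0.853
v -0.854 0.317 1.113
v -0.346 0.43 1.008
v -0.32 0.936 0.847
v -1.225 1.256 1.167
v -1.266 0.437 1.428
v -1.423 0.746 1.831
v -1.397 1.252 1.669
v -1.143 0.752 1.017
f 2 1 5
f 2 5 3
f 3 5 6
f 3 6 4
f 5 1 7
f 5 7 6
f 6 7 8
f 6 8 4
f 7 1 9
f 7 9 8
f 8 9 10
f 8 10 4
f 9 1 11
f 9 11 10
f 10 11 12
f 10 12 4
f 11 1 13
f 11 13 12
f 12 13 14
f 12 14 4
f 13 1 15
f 13 15 14
f 14 15 16
f 14 16 4
f 15 1 17
f 15 17 16
f 16 17 18
f 16 18 4
f 17 1 2
f 17 2 18
f 18 2 3
f 18 3 4
f 20 22 19
f 23 20 19
f 19 22 21
f 21 23 19
f 20 26 22
f 24 20 23
f 24 26 20
f 22 26 21
f 25 23 21
f 21 26 25
f 25 24 23
f 26 24 25
f 27 64 43
f 64 38 67
f 43 67 32
f 64 67 43
f 27 43 39
f 43 32 44
f 39 44 28
f 43 44 39
f 27 39 48
f 39 28 49
f 48 49 34
f 39 49 48
f 27 48 60
f 48 34 63
f 60 63 37
f 48 63 60
f 27 60 64
f 60 37 68
f 64 68 38
f 60 68 64
f 28 44 55
f 44 32 58
f 55 58 36
f 44 58 55
f 32 67 45
f 67 38 66
f 45 66 31
f 67 66 45
f 38 68 65
f 68 37 61
f 65 61 29
f 68 61 65
f 37 63 62
f 63 34 50
f 62 50 33
f 63 50 62
f 34 49 54
f 49 28 51
f 54 51 35
f 49 51 54
f 30 56 42
f 56 36 57
f 42 57 31
f 56 57 42
f 30 42 40
f 42 31 41
f 40 41 29
f 42 41 40
f 30 40 47
f 40 29 46
f 47 46 33
f 40 46 47
f 30 47 52
f 47 33 53
f 52 53 35
f 47 53 52
f 30 52 56
f 52 35 59
f 56 59 36
f 52 59 56
f 31 57 45
f 57 36 58
f 45 58 32
f 57 58 45
f 29 41 65
f 41 31 66
f 65 66 38
f 41 66 65
f 33 46 62
f 46 29 61
f 62 61 37
f 46 61 62
f 35 53 54
f 53 33 50
f 54 50 34
f 53 50 54
f 36 59 55
f 59 35 51
f 55 51 28
f 59 51 55



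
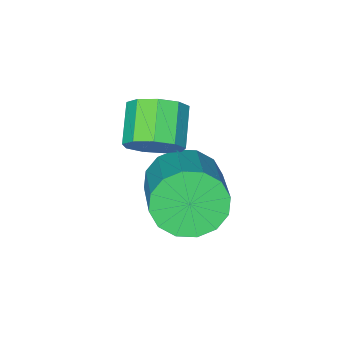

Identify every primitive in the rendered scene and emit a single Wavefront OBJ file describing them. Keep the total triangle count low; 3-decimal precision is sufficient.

v 0.902 1.746 -0.187
v 1.483 1.893 -1.073
v 2.519 3.422 -0.139
v 1.938 3.274 0.747
v 1.044 2.227 -1.132
v 2.081 3.755 -0.198
v 0.568 2.431 -0.938
v 1.604 3.96 -0.003
v 0.18 2.452 -0.542
v 1.217 3.98 0.392
v -0.013 2.283 -0.052
v 1.023 3.812 0.883
v 0.038 1.971 0.403
v 1.074 3.499 1.337
v 0.321 1.598 0.699
v 1.357 3.127 1.633
v 0.759 1.265 0.758
v 1.796 2.793 1.692
v 1.236 1.06 0.563
v 2.272 2.589 1.498
v 1.623 1.04 0.168
v 2.66 2.568 1.102
v 1.817 1.208 -0.323
v 2.853 2.737 0.612
v 1.766 1.521 -0.777
v 2.802 3.049 0.157
v 1.809 1.644 1.833
v 2.421 1.557 2.402
v 1.642 0.75 3.116
v 1.031 0.836 2.547
v 2.086 2.003 2.54
v 1.307 1.195 3.254
v 1.622 2.28 2.347
v 0.843 1.473 3.062
v 1.245 2.26 1.914
v 0.466 1.453 2.629
v 1.132 1.952 1.442
v 0.353 1.145 2.157
v 1.337 1.499 1.154
v 0.558 0.692 1.868
v 1.762 1.114 1.183
v 0.983 0.307 1.897
v 2.21 0.977 1.516
v 1.431 0.169 2.23
v 2.47 1.151 1.997
v 1.691 0.344 2.712
f 2 1 5
f 2 5 3
f 3 5 6
f 3 6 4
f 5 1 7
f 5 7 6
f 6 7 8
f 6 8 4
f 7 1 9
f 7 9 8
f 8 9 10
f 8 10 4
f 9 1 11
f 9 11 10
f 10 11 12
f 10 12 4
f 11 1 13
f 11 13 12
f 12 13 14
f 12 14 4
f 13 1 15
f 13 15 14
f 14 15 16
f 14 16 4
f 15 1 17
f 15 17 16
f 16 17 18
f 16 18 4
f 17 1 19
f 17 19 18
f 18 19 20
f 18 20 4
f 19 1 21
f 19 21 20
f 20 21 22
f 20 22 4
f 21 1 23
f 21 23 22
f 22 23 24
f 22 24 4
f 23 1 25
f 23 25 24
f 24 25 26
f 24 26 4
f 25 1 2
f 25 2 26
f 26 2 3
f 26 3 4
f 28 27 31
f 28 31 29
f 29 31 32
f 29 32 30
f 31 27 33
f 31 33 32
f 32 33 34
f 32 34 30
f 33 27 35
f 33 35 34
f 34 35 36
f 34 36 30
f 35 27 37
f 35 37 36
f 36 37 38
f 36 38 30
f 37 27 39
f 37 39 38
f 38 39 40
f 38 40 30
f 39 27 41
f 39 41 40
f 40 41 42
f 40 42 30
f 41 27 43
f 41 43 42
f 42 43 44
f 42 44 30
f 43 27 45
f 43 45 44
f 44 45 46
f 44 46 30
f 45 27 28
f 45 28 46
f 46 28 29
f 46 29 30



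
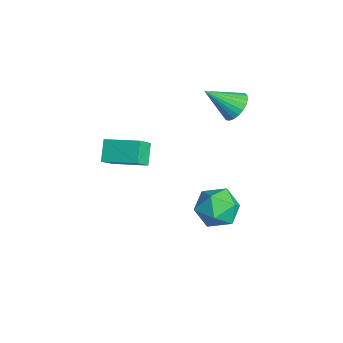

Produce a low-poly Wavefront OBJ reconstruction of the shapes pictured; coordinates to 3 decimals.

v 0.8 -0.184 3.132
v 1.201 -0.665 3.721
v 1.596 0.932 3.499
v 1.998 0.452 4.088
v 1.442 -0.432 2.492
v 1.844 -0.912 3.081
v 2.239 0.685 2.859
v 2.64 0.204 3.448
v 1.172 3.87 -0.194
v 2.11 3.911 -0.312
v 1.07 2.869 -1.348
v 2.008 2.91 -1.466
v 1.645 2.502 -0.693
v 1.709 3.121 0.021
v 1.471 3.659 -1.681
v 1.535 4.278 -0.967
v 2.295 3.78 -1.231
v 2.403 3.065 -0.62
v 0.777 3.715 -1.04
v 0.885 3 -0.429
v 0.003 4.479 3.449
v 0.493 4.119 3.144
v -0.243 3.361 4.371
v 0.631 4.245 3.333
v 0.673 4.406 3.54
v 0.613 4.578 3.732
v 0.461 4.735 3.882
v 0.238 4.853 3.966
v -0.02 4.914 3.971
v -0.274 4.909 3.896
v -0.487 4.839 3.754
v -0.624 4.713 3.565
v -0.667 4.552 3.358
v -0.607 4.38 3.166
v -0.454 4.223 3.016
v -0.232 4.105 2.932
v 0.026 4.044 2.927
v 0.281 4.049 3.002
f 2 4 1
f 5 2 1
f 1 4 3
f 3 5 1
f 2 8 4
f 6 2 5
f 6 8 2
f 4 8 3
f 7 5 3
f 3 8 7
f 7 6 5
f 8 6 7
f 9 20 14
f 9 14 10
f 9 10 16
f 9 16 19
f 9 19 20
f 10 14 18
f 14 20 13
f 20 19 11
f 19 16 15
f 16 10 17
f 12 18 13
f 12 13 11
f 12 11 15
f 12 15 17
f 12 17 18
f 13 18 14
f 11 13 20
f 15 11 19
f 17 15 16
f 18 17 10
f 22 21 24
f 22 24 23
f 24 21 25
f 24 25 23
f 25 21 26
f 25 26 23
f 26 21 27
f 26 27 23
f 27 21 28
f 27 28 23
f 28 21 29
f 28 29 23
f 29 21 30
f 29 30 23
f 30 21 31
f 30 31 23
f 31 21 32
f 31 32 23
f 32 21 33
f 32 33 23
f 33 21 34
f 33 34 23
f 34 21 35
f 34 35 23
f 35 21 36
f 35 36 23
f 36 21 37
f 36 37 23
f 37 21 38
f 37 38 23
f 38 21 22
f 38 22 23



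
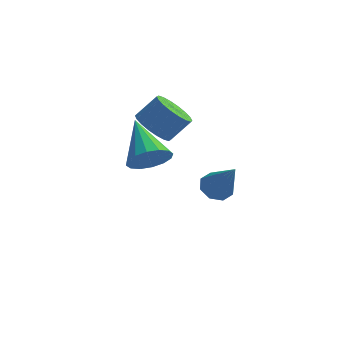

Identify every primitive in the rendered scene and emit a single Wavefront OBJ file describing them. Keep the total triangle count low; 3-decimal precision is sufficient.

v -1.244 -2.109 0.824
v -0.542 -1.566 0.624
v -2.156 -0.551 1.856
v -0.845 -1.508 0.269
v -1.256 -1.612 0.062
v -1.663 -1.848 0.059
v -1.958 -2.154 0.262
v -2.062 -2.449 0.614
v -1.947 -2.652 1.023
v -1.643 -2.71 1.379
v -1.233 -2.607 1.585
v -0.825 -2.371 1.588
v -0.53 -2.064 1.386
v -0.426 -1.77 1.033
v -2.096 2.195 -0.37
v -1.366 1.781 -0.771
v -0.594 2.251 0.15
v -1.324 2.665 0.55
v -1.373 2.152 -0.954
v -0.601 2.622 -0.033
v -1.524 2.531 -1.022
v -0.752 3.002 -0.101
v -1.788 2.844 -0.96
v -1.016 3.314 -0.04
v -2.112 3.028 -0.782
v -1.341 3.499 0.138
v -2.434 3.048 -0.523
v -1.662 3.518 0.398
v -2.689 2.898 -0.233
v -1.917 3.368 0.688
v -2.826 2.609 0.03
v -2.054 3.079 0.951
v -2.819 2.238 0.213
v -2.047 2.708 1.134
v -2.668 1.858 0.281
v -1.896 2.329 1.202
v -2.404 1.546 0.22
v -1.632 2.016 1.14
v -2.079 1.361 0.042
v -1.308 1.832 0.962
v -1.758 1.342 -0.218
v -0.986 1.812 0.703
v -1.503 1.492 -0.508
v -0.731 1.962 0.413
v 0.329 3.061 -4.131
v 0.918 3.534 -4.211
v 1.211 2.259 -2.389
v 0.491 3.763 -3.889
v -0.031 3.581 -3.709
v -0.342 3.094 -3.775
v -0.26 2.587 -4.05
v 0.167 2.359 -4.372
v 0.689 2.541 -4.552
v 1 3.028 -4.486
f 2 1 4
f 2 4 3
f 4 1 5
f 4 5 3
f 5 1 6
f 5 6 3
f 6 1 7
f 6 7 3
f 7 1 8
f 7 8 3
f 8 1 9
f 8 9 3
f 9 1 10
f 9 10 3
f 10 1 11
f 10 11 3
f 11 1 12
f 11 12 3
f 12 1 13
f 12 13 3
f 13 1 14
f 13 14 3
f 14 1 2
f 14 2 3
f 16 15 19
f 16 19 17
f 17 19 20
f 17 20 18
f 19 15 21
f 19 21 20
f 20 21 22
f 20 22 18
f 21 15 23
f 21 23 22
f 22 23 24
f 22 24 18
f 23 15 25
f 23 25 24
f 24 25 26
f 24 26 18
f 25 15 27
f 25 27 26
f 26 27 28
f 26 28 18
f 27 15 29
f 27 29 28
f 28 29 30
f 28 30 18
f 29 15 31
f 29 31 30
f 30 31 32
f 30 32 18
f 31 15 33
f 31 33 32
f 32 33 34
f 32 34 18
f 33 15 35
f 33 35 34
f 34 35 36
f 34 36 18
f 35 15 37
f 35 37 36
f 36 37 38
f 36 38 18
f 37 15 39
f 37 39 38
f 38 39 40
f 38 40 18
f 39 15 41
f 39 41 40
f 40 41 42
f 40 42 18
f 41 15 43
f 41 43 42
f 42 43 44
f 42 44 18
f 43 15 16
f 43 16 44
f 44 16 17
f 44 17 18
f 46 45 48
f 46 48 47
f 48 45 49
f 48 49 47
f 49 45 50
f 49 50 47
f 50 45 51
f 50 51 47
f 51 45 52
f 51 52 47
f 52 45 53
f 52 53 47
f 53 45 54
f 53 54 47
f 54 45 46
f 54 46 47



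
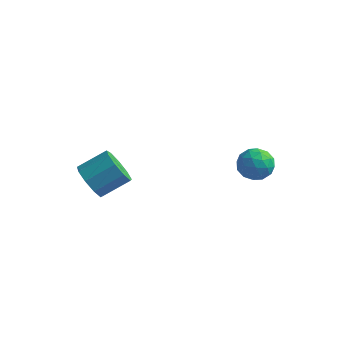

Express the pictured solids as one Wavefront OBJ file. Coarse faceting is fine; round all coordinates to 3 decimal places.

v 3.028 1.967 1.35
v 3.87 2.086 1.397
v 3.07 1.214 2.503
v 3.912 1.333 2.55
v 3.381 1.986 2.682
v 3.355 2.452 1.969
v 3.585 0.848 1.931
v 3.559 1.314 1.218
v 4.214 1.395 1.757
v 4.088 2.098 2.22
v 2.852 1.202 1.68
v 2.726 1.905 2.143
v 3.446 2.093 1.272
v 3.494 1.207 2.628
v 3.182 1.591 2.705
v 3.677 1.661 2.733
v 3.143 2.307 1.608
v 3.638 2.378 1.636
v 3.35 2.319 2.391
v 3.302 0.922 2.264
v 3.797 0.993 2.292
v 3.263 1.639 1.167
v 3.758 1.709 1.195
v 3.59 0.981 1.509
v 4.143 1.757 1.511
v 4.167 1.314 2.189
v 3.975 1.029 1.825
v 3.96 1.303 1.406
v 4.069 2.17 1.784
v 4.093 1.727 2.462
v 3.781 2.111 2.539
v 3.766 2.385 2.12
v 4.271 1.764 1.995
v 2.847 1.573 1.438
v 2.871 1.13 2.116
v 3.174 0.915 1.78
v 3.159 1.189 1.361
v 2.773 1.986 1.711
v 2.797 1.543 2.389
v 2.98 1.997 2.494
v 2.965 2.271 2.075
v 2.669 1.536 1.905
v -1.278 -3.63 2.723
v -0.69 -4.29 2.832
v 0.165 -3.409 3.546
v -0.422 -2.75 3.437
v -0.571 -3.988 2.317
v 0.284 -3.107 3.031
v -0.783 -3.519 1.992
v 0.073 -2.638 2.705
v -1.226 -3.102 2.009
v -0.37 -2.221 2.722
v -1.694 -2.932 2.36
v -0.838 -2.052 3.074
v -1.966 -3.089 2.881
v -1.111 -2.208 3.595
v -1.917 -3.499 3.328
v -1.062 -2.619 4.042
v -1.569 -3.971 3.492
v -0.713 -3.09 4.206
v -1.084 -4.283 3.297
v -0.229 -3.402 4.01
f 1 38 17
f 38 12 41
f 17 41 6
f 38 41 17
f 1 17 13
f 17 6 18
f 13 18 2
f 17 18 13
f 1 13 22
f 13 2 23
f 22 23 8
f 13 23 22
f 1 22 34
f 22 8 37
f 34 37 11
f 22 37 34
f 1 34 38
f 34 11 42
f 38 42 12
f 34 42 38
f 2 18 29
f 18 6 32
f 29 32 10
f 18 32 29
f 6 41 19
f 41 12 40
f 19 40 5
f 41 40 19
f 12 42 39
f 42 11 35
f 39 35 3
f 42 35 39
f 11 37 36
f 37 8 24
f 36 24 7
f 37 24 36
f 8 23 28
f 23 2 25
f 28 25 9
f 23 25 28
f 4 30 16
f 30 10 31
f 16 31 5
f 30 31 16
f 4 16 14
f 16 5 15
f 14 15 3
f 16 15 14
f 4 14 21
f 14 3 20
f 21 20 7
f 14 20 21
f 4 21 26
f 21 7 27
f 26 27 9
f 21 27 26
f 4 26 30
f 26 9 33
f 30 33 10
f 26 33 30
f 5 31 19
f 31 10 32
f 19 32 6
f 31 32 19
f 3 15 39
f 15 5 40
f 39 40 12
f 15 40 39
f 7 20 36
f 20 3 35
f 36 35 11
f 20 35 36
f 9 27 28
f 27 7 24
f 28 24 8
f 27 24 28
f 10 33 29
f 33 9 25
f 29 25 2
f 33 25 29
f 44 43 47
f 44 47 45
f 45 47 48
f 45 48 46
f 47 43 49
f 47 49 48
f 48 49 50
f 48 50 46
f 49 43 51
f 49 51 50
f 50 51 52
f 50 52 46
f 51 43 53
f 51 53 52
f 52 53 54
f 52 54 46
f 53 43 55
f 53 55 54
f 54 55 56
f 54 56 46
f 55 43 57
f 55 57 56
f 56 57 58
f 56 58 46
f 57 43 59
f 57 59 58
f 58 59 60
f 58 60 46
f 59 43 61
f 59 61 60
f 60 61 62
f 60 62 46
f 61 43 44
f 61 44 62
f 62 44 45
f 62 45 46



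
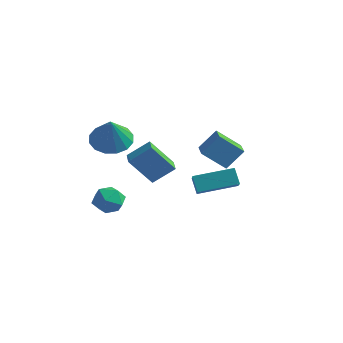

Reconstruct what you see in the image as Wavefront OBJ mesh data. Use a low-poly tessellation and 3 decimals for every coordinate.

v -4.307 -1.313 -3.46
v -3.768 -0.746 -2.985
v -3.112 -1.934 -4.075
v -2.573 -1.367 -3.6
v -3.042 -2.023 -3.168
v -3.78 -1.64 -2.787
v -3.1 -1.04 -4.273
v -3.838 -0.657 -3.892
v -3.022 -0.578 -3.487
v -2.986 -1.186 -2.804
v -3.894 -1.494 -4.256
v -3.858 -2.102 -3.573
v 0.761 -0.253 -1.171
v 1.756 -1.46 -0.26
v 2.094 1.154 -0.762
v 3.089 -0.053 0.148
v 1.231 -0.467 -1.968
v 2.226 -1.674 -1.058
v 2.564 0.94 -1.56
v 3.559 -0.267 -0.649
v -1.926 0.118 -2.445
v -2.756 -0.67 -0.992
v -2.601 0.801 -2.461
v -3.432 0.013 -1.007
v -1.148 0.907 -1.573
v -1.979 0.119 -0.119
v -1.824 1.59 -1.588
v -2.654 0.802 -0.135
v -2.752 -1.877 0.979
v -1.989 -2.364 0.427
v -2.108 -2.663 2.561
v -1.771 -1.883 0.577
v -1.816 -1.401 0.835
v -2.111 -1.046 1.131
v -2.579 -0.914 1.387
v -3.092 -1.04 1.533
v -3.515 -1.39 1.531
v -3.733 -1.871 1.381
v -3.688 -2.353 1.123
v -3.392 -2.708 0.827
v -2.925 -2.84 0.571
v -2.412 -2.714 0.425
v 0.782 2.11 -0.981
v -0.164 1.422 -0.026
v 1.283 2.82 0.027
v 0.337 2.132 0.982
v 1.703 1.148 -0.762
v 0.757 0.46 0.193
v 2.204 1.858 0.246
v 1.258 1.17 1.201
f 1 12 6
f 1 6 2
f 1 2 8
f 1 8 11
f 1 11 12
f 2 6 10
f 6 12 5
f 12 11 3
f 11 8 7
f 8 2 9
f 4 10 5
f 4 5 3
f 4 3 7
f 4 7 9
f 4 9 10
f 5 10 6
f 3 5 12
f 7 3 11
f 9 7 8
f 10 9 2
f 14 16 13
f 17 14 13
f 13 16 15
f 15 17 13
f 14 20 16
f 18 14 17
f 18 20 14
f 16 20 15
f 19 17 15
f 15 20 19
f 19 18 17
f 20 18 19
f 22 24 21
f 25 22 21
f 21 24 23
f 23 25 21
f 22 28 24
f 26 22 25
f 26 28 22
f 24 28 23
f 27 25 23
f 23 28 27
f 27 26 25
f 28 26 27
f 30 29 32
f 30 32 31
f 32 29 33
f 32 33 31
f 33 29 34
f 33 34 31
f 34 29 35
f 34 35 31
f 35 29 36
f 35 36 31
f 36 29 37
f 36 37 31
f 37 29 38
f 37 38 31
f 38 29 39
f 38 39 31
f 39 29 40
f 39 40 31
f 40 29 41
f 40 41 31
f 41 29 42
f 41 42 31
f 42 29 30
f 42 30 31
f 44 46 43
f 47 44 43
f 43 46 45
f 45 47 43
f 44 50 46
f 48 44 47
f 48 50 44
f 46 50 45
f 49 47 45
f 45 50 49
f 49 48 47
f 50 48 49



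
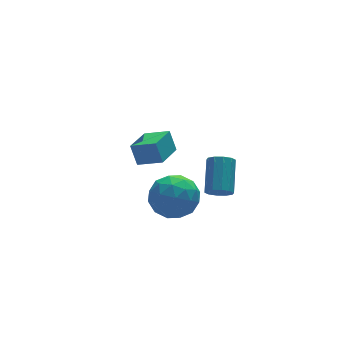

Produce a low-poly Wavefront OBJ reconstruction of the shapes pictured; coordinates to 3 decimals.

v -1.349 -2.35 -3.04
v -0.529 -2.553 -3.419
v -1.691 -3.807 -3.001
v -0.871 -4.01 -3.38
v -0.913 -3.683 -2.516
v -0.702 -2.783 -2.539
v -1.518 -3.577 -3.881
v -1.307 -2.677 -3.904
v -0.634 -3.311 -3.938
v -0.26 -3.376 -3.095
v -1.96 -2.984 -3.325
v -1.586 -3.049 -2.482
v -0.909 -2.324 -3.232
v -1.311 -4.036 -3.188
v -1.336 -3.845 -2.679
v -0.854 -3.964 -2.902
v -1.01 -2.459 -2.716
v -0.529 -2.578 -2.938
v -0.754 -3.242 -2.408
v -1.691 -3.782 -3.482
v -1.21 -3.901 -3.704
v -1.366 -2.396 -3.518
v -0.884 -2.515 -3.741
v -1.466 -3.118 -4.012
v -0.489 -2.888 -3.761
v -0.69 -3.745 -3.738
v -1.07 -3.49 -4.032
v -0.946 -2.961 -4.046
v -0.269 -2.927 -3.265
v -0.47 -3.783 -3.242
v -0.495 -3.591 -2.734
v -0.37 -3.062 -2.748
v -0.331 -3.372 -3.57
v -1.75 -2.577 -3.178
v -1.951 -3.433 -3.155
v -1.85 -3.298 -3.672
v -1.725 -2.769 -3.686
v -1.53 -2.615 -2.682
v -1.731 -3.472 -2.659
v -1.274 -3.399 -2.374
v -1.15 -2.87 -2.388
v -1.889 -2.988 -2.85
v 0.624 -2.972 -3.757
v 1.048 -3.232 -3.703
v 1.56 -2.228 -2.889
v 1.136 -1.968 -2.943
v 1.079 -3.048 -3.949
v 1.591 -2.044 -3.136
v 0.937 -2.835 -4.122
v 1.449 -1.831 -3.308
v 0.675 -2.674 -4.156
v 1.187 -1.671 -3.342
v 0.393 -2.628 -4.037
v 0.905 -1.624 -3.223
v 0.2 -2.712 -3.811
v 0.712 -1.708 -2.997
v 0.169 -2.896 -3.564
v 0.681 -1.892 -2.751
v 0.311 -3.109 -3.392
v 0.823 -2.105 -2.578
v 0.573 -3.269 -3.358
v 1.085 -2.266 -2.544
v 0.855 -3.316 -3.477
v 1.367 -2.312 -2.663
v -0.96 0.477 -4.401
v -1.077 0.822 -3.6
v -0.075 1.353 -4.649
v -0.191 1.698 -3.847
v -0.249 -0.138 -4.033
v -0.365 0.207 -3.231
v 0.637 0.738 -4.28
v 0.52 1.083 -3.479
f 1 38 17
f 38 12 41
f 17 41 6
f 38 41 17
f 1 17 13
f 17 6 18
f 13 18 2
f 17 18 13
f 1 13 22
f 13 2 23
f 22 23 8
f 13 23 22
f 1 22 34
f 22 8 37
f 34 37 11
f 22 37 34
f 1 34 38
f 34 11 42
f 38 42 12
f 34 42 38
f 2 18 29
f 18 6 32
f 29 32 10
f 18 32 29
f 6 41 19
f 41 12 40
f 19 40 5
f 41 40 19
f 12 42 39
f 42 11 35
f 39 35 3
f 42 35 39
f 11 37 36
f 37 8 24
f 36 24 7
f 37 24 36
f 8 23 28
f 23 2 25
f 28 25 9
f 23 25 28
f 4 30 16
f 30 10 31
f 16 31 5
f 30 31 16
f 4 16 14
f 16 5 15
f 14 15 3
f 16 15 14
f 4 14 21
f 14 3 20
f 21 20 7
f 14 20 21
f 4 21 26
f 21 7 27
f 26 27 9
f 21 27 26
f 4 26 30
f 26 9 33
f 30 33 10
f 26 33 30
f 5 31 19
f 31 10 32
f 19 32 6
f 31 32 19
f 3 15 39
f 15 5 40
f 39 40 12
f 15 40 39
f 7 20 36
f 20 3 35
f 36 35 11
f 20 35 36
f 9 27 28
f 27 7 24
f 28 24 8
f 27 24 28
f 10 33 29
f 33 9 25
f 29 25 2
f 33 25 29
f 44 43 47
f 44 47 45
f 45 47 48
f 45 48 46
f 47 43 49
f 47 49 48
f 48 49 50
f 48 50 46
f 49 43 51
f 49 51 50
f 50 51 52
f 50 52 46
f 51 43 53
f 51 53 52
f 52 53 54
f 52 54 46
f 53 43 55
f 53 55 54
f 54 55 56
f 54 56 46
f 55 43 57
f 55 57 56
f 56 57 58
f 56 58 46
f 57 43 59
f 57 59 58
f 58 59 60
f 58 60 46
f 59 43 61
f 59 61 60
f 60 61 62
f 60 62 46
f 61 43 63
f 61 63 62
f 62 63 64
f 62 64 46
f 63 43 44
f 63 44 64
f 64 44 45
f 64 45 46
f 66 68 65
f 69 66 65
f 65 68 67
f 67 69 65
f 66 72 68
f 70 66 69
f 70 72 66
f 68 72 67
f 71 69 67
f 67 72 71
f 71 70 69
f 72 70 71



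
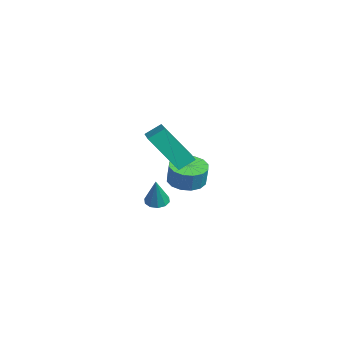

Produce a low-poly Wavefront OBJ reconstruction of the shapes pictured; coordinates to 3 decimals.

v -1.015 0.532 -1.393
v -0.557 -0.259 -1.499
v -0.248 -0.223 -0.434
v -0.705 0.568 -0.327
v -0.24 0.082 -1.602
v 0.069 0.117 -0.537
v -0.131 0.543 -1.649
v 0.178 0.579 -0.584
v -0.259 1.001 -1.628
v 0.05 1.037 -0.562
v -0.589 1.334 -1.543
v -0.28 1.369 -0.477
v -1.033 1.452 -1.418
v -0.724 1.487 -0.353
v -1.472 1.323 -1.286
v -1.163 1.359 -0.221
v -1.789 0.983 -1.183
v -1.48 1.018 -0.118
v -1.898 0.521 -1.136
v -1.589 0.557 -0.071
v -1.77 0.063 -1.158
v -1.461 0.099 -0.092
v -1.44 -0.269 -1.243
v -1.131 -0.234 -0.177
v -0.996 -0.387 -1.367
v -0.687 -0.352 -0.302
v -1.95 -0.641 -3.02
v -1.558 -1.052 -3.215
v -1.39 -0.819 -1.52
v -1.396 -0.719 -3.236
v -1.444 -0.357 -3.174
v -1.686 -0.103 -3.054
v -2.029 -0.054 -2.92
v -2.341 -0.23 -2.825
v -2.504 -0.562 -2.803
v -2.455 -0.925 -2.865
v -2.213 -1.179 -2.985
v -1.871 -1.227 -3.119
v 2.623 -2.173 3.344
v 2.591 -1.432 3.853
v 3.166 -0.967 1.623
v 3.133 -0.226 2.133
v 4.007 -2.334 3.667
v 3.974 -1.593 4.177
v 4.549 -1.128 1.947
v 4.517 -0.387 2.456
f 2 1 5
f 2 5 3
f 3 5 6
f 3 6 4
f 5 1 7
f 5 7 6
f 6 7 8
f 6 8 4
f 7 1 9
f 7 9 8
f 8 9 10
f 8 10 4
f 9 1 11
f 9 11 10
f 10 11 12
f 10 12 4
f 11 1 13
f 11 13 12
f 12 13 14
f 12 14 4
f 13 1 15
f 13 15 14
f 14 15 16
f 14 16 4
f 15 1 17
f 15 17 16
f 16 17 18
f 16 18 4
f 17 1 19
f 17 19 18
f 18 19 20
f 18 20 4
f 19 1 21
f 19 21 20
f 20 21 22
f 20 22 4
f 21 1 23
f 21 23 22
f 22 23 24
f 22 24 4
f 23 1 25
f 23 25 24
f 24 25 26
f 24 26 4
f 25 1 2
f 25 2 26
f 26 2 3
f 26 3 4
f 28 27 30
f 28 30 29
f 30 27 31
f 30 31 29
f 31 27 32
f 31 32 29
f 32 27 33
f 32 33 29
f 33 27 34
f 33 34 29
f 34 27 35
f 34 35 29
f 35 27 36
f 35 36 29
f 36 27 37
f 36 37 29
f 37 27 38
f 37 38 29
f 38 27 28
f 38 28 29
f 40 42 39
f 43 40 39
f 39 42 41
f 41 43 39
f 40 46 42
f 44 40 43
f 44 46 40
f 42 46 41
f 45 43 41
f 41 46 45
f 45 44 43
f 46 44 45



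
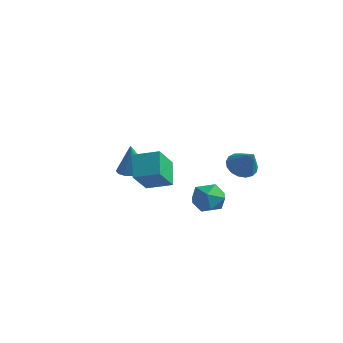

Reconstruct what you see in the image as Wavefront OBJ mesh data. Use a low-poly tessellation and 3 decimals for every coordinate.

v -2.683 -0.449 0.532
v -1.813 -0.716 0.541
v -2.737 -0.571 2.368
v -1.796 -0.247 0.572
v -2.017 0.169 0.593
v -2.417 0.419 0.598
v -2.887 0.436 0.585
v -3.303 0.216 0.558
v -3.553 -0.182 0.524
v -3.569 -0.652 0.493
v -3.348 -1.067 0.472
v -2.949 -1.317 0.467
v -2.478 -1.334 0.48
v -2.062 -1.114 0.507
v -0.563 -1.748 1.98
v -0.322 -3.026 3.324
v 0.676 -1.09 2.383
v 0.917 -2.367 3.727
v 0.263 -2.673 0.953
v 0.504 -3.95 2.297
v 1.502 -2.014 1.356
v 1.743 -3.292 2.7
v 1.252 1.267 -1.206
v 1.965 1.6 -0.477
v 1.415 -0.36 -0.623
v 2.128 -0.027 0.106
v 1.097 0.256 0.195
v 0.996 1.261 -0.165
v 2.384 -0.021 -0.935
v 2.283 0.984 -1.295
v 2.664 0.804 -0.309
v 1.869 0.975 0.39
v 1.511 0.265 -1.49
v 0.716 0.436 -0.791
v 1.176 4.019 0.468
v 1.853 4.472 0.018
v 2.244 3.701 1.752
v 1.656 4.789 0.26
v 1.349 4.93 0.55
v 1.003 4.862 0.821
v 0.696 4.601 1.011
v 0.499 4.207 1.077
v 0.458 3.77 1.003
v 0.581 3.39 0.806
v 0.84 3.155 0.532
v 1.177 3.117 0.243
v 1.513 3.286 0.006
v 1.773 3.623 -0.126
v 1.895 4.051 -0.122
f 2 1 4
f 2 4 3
f 4 1 5
f 4 5 3
f 5 1 6
f 5 6 3
f 6 1 7
f 6 7 3
f 7 1 8
f 7 8 3
f 8 1 9
f 8 9 3
f 9 1 10
f 9 10 3
f 10 1 11
f 10 11 3
f 11 1 12
f 11 12 3
f 12 1 13
f 12 13 3
f 13 1 14
f 13 14 3
f 14 1 2
f 14 2 3
f 16 18 15
f 19 16 15
f 15 18 17
f 17 19 15
f 16 22 18
f 20 16 19
f 20 22 16
f 18 22 17
f 21 19 17
f 17 22 21
f 21 20 19
f 22 20 21
f 23 34 28
f 23 28 24
f 23 24 30
f 23 30 33
f 23 33 34
f 24 28 32
f 28 34 27
f 34 33 25
f 33 30 29
f 30 24 31
f 26 32 27
f 26 27 25
f 26 25 29
f 26 29 31
f 26 31 32
f 27 32 28
f 25 27 34
f 29 25 33
f 31 29 30
f 32 31 24
f 36 35 38
f 36 38 37
f 38 35 39
f 38 39 37
f 39 35 40
f 39 40 37
f 40 35 41
f 40 41 37
f 41 35 42
f 41 42 37
f 42 35 43
f 42 43 37
f 43 35 44
f 43 44 37
f 44 35 45
f 44 45 37
f 45 35 46
f 45 46 37
f 46 35 47
f 46 47 37
f 47 35 48
f 47 48 37
f 48 35 49
f 48 49 37
f 49 35 36
f 49 36 37



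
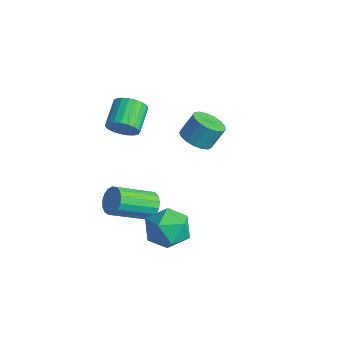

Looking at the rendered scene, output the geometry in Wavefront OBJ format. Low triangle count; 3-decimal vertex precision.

v -2.608 1.239 0.019
v -1.972 0.72 0.24
v -1.817 1.361 1.302
v -2.452 1.881 1.081
v -1.787 1.018 0.033
v -1.632 1.659 1.095
v -1.79 1.366 -0.177
v -1.635 2.007 0.885
v -1.981 1.685 -0.342
v -1.825 2.327 0.72
v -2.315 1.902 -0.424
v -2.159 2.544 0.637
v -2.716 1.968 -0.405
v -2.561 2.609 0.656
v -3.092 1.866 -0.289
v -2.937 2.508 0.773
v -3.357 1.621 -0.102
v -3.202 2.262 0.96
v -3.451 1.288 0.113
v -3.296 1.93 1.174
v -3.351 0.944 0.306
v -3.196 1.586 1.368
v -3.081 0.668 0.434
v -2.926 1.31 1.495
v -2.703 0.523 0.466
v -2.548 1.164 1.528
v -2.302 0.541 0.396
v -2.147 1.183 1.458
v 0.435 -2.547 -0.969
v 1.117 -2.3 -1.843
v 1.723 -3.66 -0.277
v 2.405 -3.413 -1.151
v 2.171 -2.621 -0.372
v 1.375 -1.933 -0.8
v 1.465 -4.027 -1.32
v 0.669 -3.339 -1.748
v 1.754 -3.215 -2.06
v 2.19 -2.346 -1.474
v 0.65 -3.614 -0.646
v 1.086 -2.745 -0.06
v -1.66 -1.857 -2.485
v -0.976 -1.832 -2.179
v -1.356 -3.598 -1.188
v -2.04 -3.623 -1.495
v -1.182 -1.656 -1.943
v -1.562 -3.422 -0.953
v -1.497 -1.526 -1.832
v -1.877 -3.292 -0.842
v -1.85 -1.471 -1.871
v -2.23 -3.237 -0.88
v -2.159 -1.505 -2.05
v -2.539 -3.271 -1.059
v -2.354 -1.62 -2.329
v -2.734 -3.386 -1.338
v -2.39 -1.789 -2.644
v -2.77 -3.555 -1.653
v -2.258 -1.973 -2.922
v -2.639 -3.739 -1.932
v -1.99 -2.131 -3.1
v -2.37 -3.897 -2.11
v -1.646 -2.226 -3.138
v -2.026 -3.992 -2.148
v -1.305 -2.237 -3.026
v -1.685 -4.003 -2.035
v -1.045 -2.16 -2.79
v -1.426 -3.926 -1.8
v -0.927 -2.014 -2.484
v -1.307 -3.78 -1.494
v -3.496 -2.077 1.715
v -3.011 -2.08 2.351
v -3.859 -1.085 3.002
v -4.344 -1.083 2.365
v -2.876 -1.842 2.163
v -3.724 -0.847 2.813
v -2.848 -1.644 1.897
v -3.696 -0.649 2.547
v -2.933 -1.522 1.599
v -3.78 -0.527 2.249
v -3.114 -1.495 1.322
v -3.962 -0.5 1.972
v -3.362 -1.569 1.112
v -4.21 -0.574 1.762
v -3.632 -1.731 1.007
v -4.48 -0.736 1.657
v -3.88 -1.953 1.024
v -4.728 -0.958 1.674
v -4.061 -2.196 1.161
v -4.908 -1.201 1.811
v -4.144 -2.419 1.393
v -4.992 -1.424 2.043
v -4.115 -2.583 1.681
v -4.963 -1.588 2.331
v -3.979 -2.659 1.975
v -4.827 -1.664 2.625
v -3.76 -2.635 2.224
v -4.608 -1.64 2.874
v -3.495 -2.515 2.385
v -4.343 -1.52 3.035
v -3.23 -2.318 2.43
v -4.078 -1.323 3.08
f 2 1 5
f 2 5 3
f 3 5 6
f 3 6 4
f 5 1 7
f 5 7 6
f 6 7 8
f 6 8 4
f 7 1 9
f 7 9 8
f 8 9 10
f 8 10 4
f 9 1 11
f 9 11 10
f 10 11 12
f 10 12 4
f 11 1 13
f 11 13 12
f 12 13 14
f 12 14 4
f 13 1 15
f 13 15 14
f 14 15 16
f 14 16 4
f 15 1 17
f 15 17 16
f 16 17 18
f 16 18 4
f 17 1 19
f 17 19 18
f 18 19 20
f 18 20 4
f 19 1 21
f 19 21 20
f 20 21 22
f 20 22 4
f 21 1 23
f 21 23 22
f 22 23 24
f 22 24 4
f 23 1 25
f 23 25 24
f 24 25 26
f 24 26 4
f 25 1 27
f 25 27 26
f 26 27 28
f 26 28 4
f 27 1 2
f 27 2 28
f 28 2 3
f 28 3 4
f 29 40 34
f 29 34 30
f 29 30 36
f 29 36 39
f 29 39 40
f 30 34 38
f 34 40 33
f 40 39 31
f 39 36 35
f 36 30 37
f 32 38 33
f 32 33 31
f 32 31 35
f 32 35 37
f 32 37 38
f 33 38 34
f 31 33 40
f 35 31 39
f 37 35 36
f 38 37 30
f 42 41 45
f 42 45 43
f 43 45 46
f 43 46 44
f 45 41 47
f 45 47 46
f 46 47 48
f 46 48 44
f 47 41 49
f 47 49 48
f 48 49 50
f 48 50 44
f 49 41 51
f 49 51 50
f 50 51 52
f 50 52 44
f 51 41 53
f 51 53 52
f 52 53 54
f 52 54 44
f 53 41 55
f 53 55 54
f 54 55 56
f 54 56 44
f 55 41 57
f 55 57 56
f 56 57 58
f 56 58 44
f 57 41 59
f 57 59 58
f 58 59 60
f 58 60 44
f 59 41 61
f 59 61 60
f 60 61 62
f 60 62 44
f 61 41 63
f 61 63 62
f 62 63 64
f 62 64 44
f 63 41 65
f 63 65 64
f 64 65 66
f 64 66 44
f 65 41 67
f 65 67 66
f 66 67 68
f 66 68 44
f 67 41 42
f 67 42 68
f 68 42 43
f 68 43 44
f 70 69 73
f 70 73 71
f 71 73 74
f 71 74 72
f 73 69 75
f 73 75 74
f 74 75 76
f 74 76 72
f 75 69 77
f 75 77 76
f 76 77 78
f 76 78 72
f 77 69 79
f 77 79 78
f 78 79 80
f 78 80 72
f 79 69 81
f 79 81 80
f 80 81 82
f 80 82 72
f 81 69 83
f 81 83 82
f 82 83 84
f 82 84 72
f 83 69 85
f 83 85 84
f 84 85 86
f 84 86 72
f 85 69 87
f 85 87 86
f 86 87 88
f 86 88 72
f 87 69 89
f 87 89 88
f 88 89 90
f 88 90 72
f 89 69 91
f 89 91 90
f 90 91 92
f 90 92 72
f 91 69 93
f 91 93 92
f 92 93 94
f 92 94 72
f 93 69 95
f 93 95 94
f 94 95 96
f 94 96 72
f 95 69 97
f 95 97 96
f 96 97 98
f 96 98 72
f 97 69 99
f 97 99 98
f 98 99 100
f 98 100 72
f 99 69 70
f 99 70 100
f 100 70 71
f 100 71 72

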